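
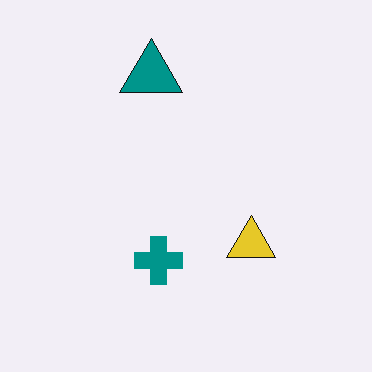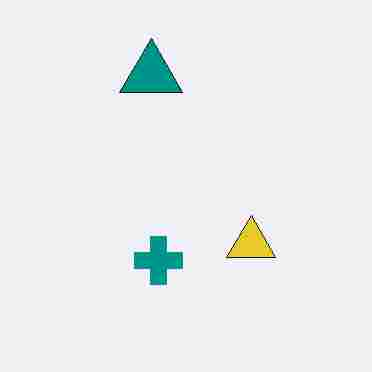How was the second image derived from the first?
The image was degraded with heavy JPEG compression.

Blocky 8×8 compression artifacts appear around shape edges and the flat background shows ringing — characteristic JPEG degradation.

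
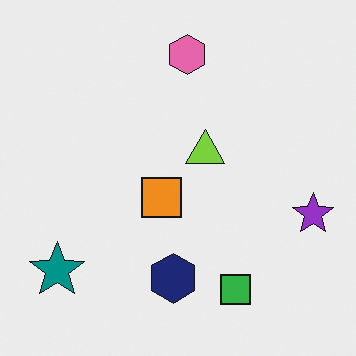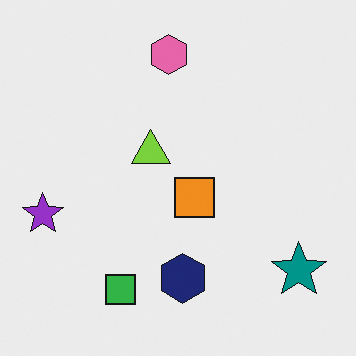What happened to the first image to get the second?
The image was flipped horizontally (left ↔ right).

The purple star is in the right of the first image and the left of the second — shapes on opposite sides of the vertical midline have swapped in a mirror flip.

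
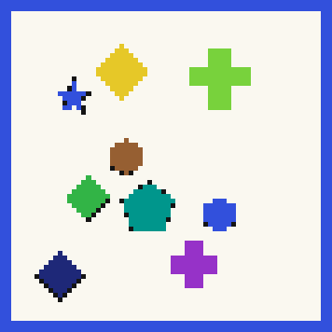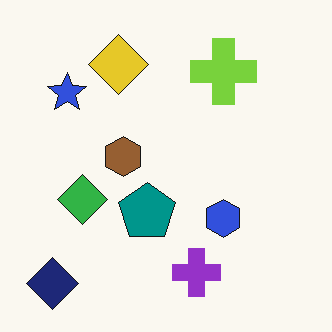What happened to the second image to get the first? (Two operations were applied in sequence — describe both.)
The image was lightly pixelated (a mild mosaic effect), then framed with a blue border.

Shapes are reduced to large square blocks; fine edges and outlines are lost — a downscale-then-upscale (mosaic) effect. A solid blue frame runs around the edge of the first image, with the content slightly shrunk inside it.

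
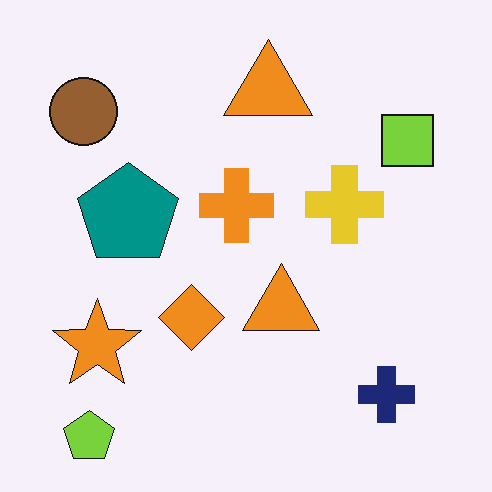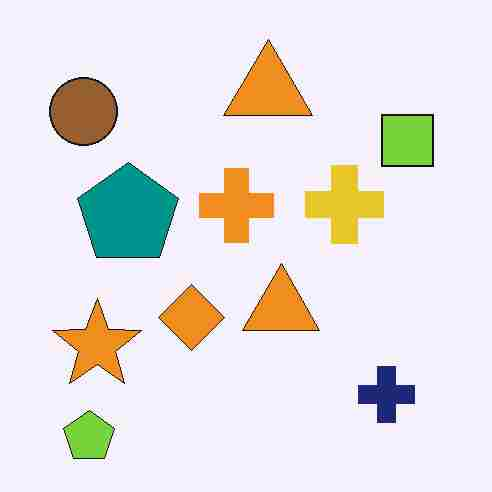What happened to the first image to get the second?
The image was heavily JPEG-compressed with obvious blocking artifacts.

Blocky 8×8 compression artifacts appear around shape edges and the flat background shows ringing — characteristic JPEG degradation.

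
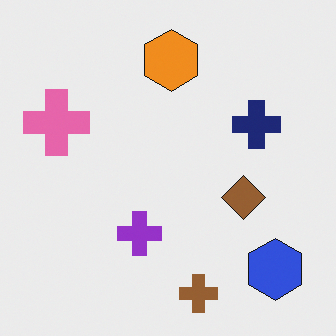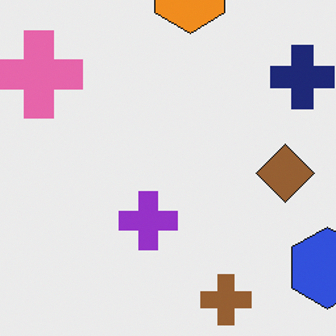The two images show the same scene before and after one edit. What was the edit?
The second image is the first cropped slightly and scaled back up.

The visible shapes are larger and the field of view is narrower; shapes near the original edges may be partly or wholly outside the frame — a crop-and-rescale.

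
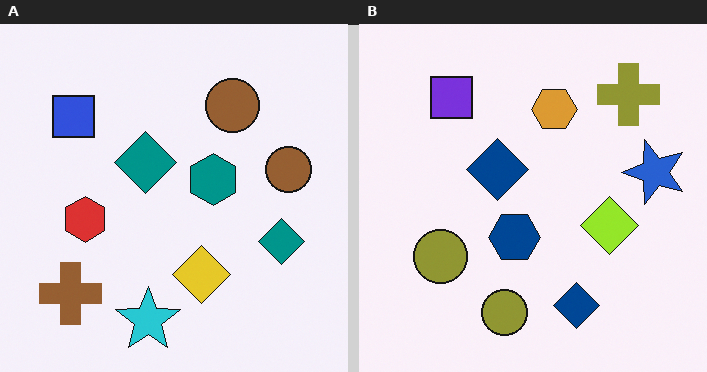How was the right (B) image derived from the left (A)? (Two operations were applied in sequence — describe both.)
The transformation is: transposed (reflected across the top-left ↔ bottom-right diagonal), then hue-shifted by a small amount.

Shapes have swapped their row and column positions — what was in the top-right is now in the bottom-left — a diagonal reflection. Every shape's color has rotated by the same amount around the hue wheel — a uniform hue shift.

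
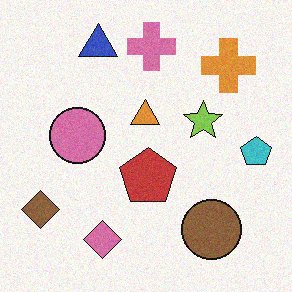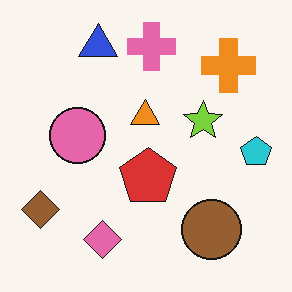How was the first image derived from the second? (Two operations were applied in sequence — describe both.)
Slightly desaturated, then degraded with a light layer of grain.

All colors are more muted and greyish — a global saturation change. Random speckle covers the whole image, including the flat background.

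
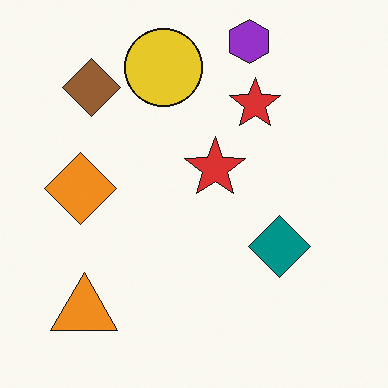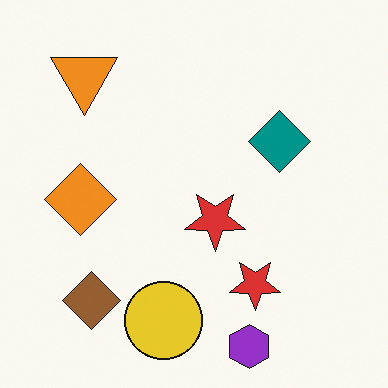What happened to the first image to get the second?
Flipped vertically (top ↔ bottom).

The purple hexagon is in the top of the first image and the bottom of the second — shapes on opposite sides of the horizontal midline have swapped in a mirror flip.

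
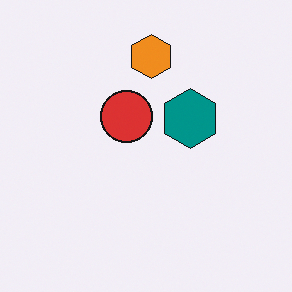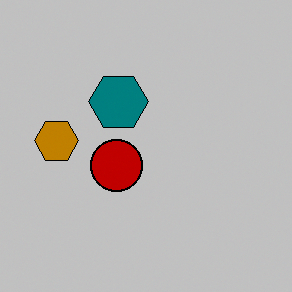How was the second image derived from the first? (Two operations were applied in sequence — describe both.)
The image was rotated 90° counter-clockwise, then heavily posterized to just a handful of flat colors.

The orange hexagon sits in the top of the first image and the left of the second — consistent with a whole-image 90° counter-clockwise rotation. Each flat color has snapped to a coarser quantized level — most visibly, the near-white background has dropped to a flat grey.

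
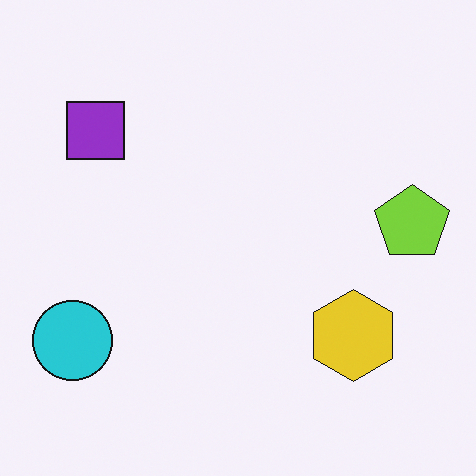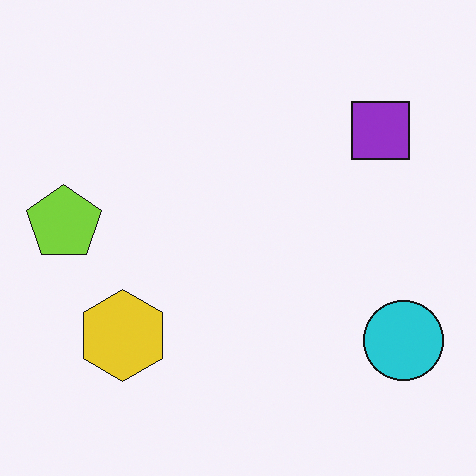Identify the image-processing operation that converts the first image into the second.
The transformation is: flipped horizontally (left ↔ right).

The lime pentagon is in the right of the first image and the left of the second — shapes on opposite sides of the vertical midline have swapped in a mirror flip.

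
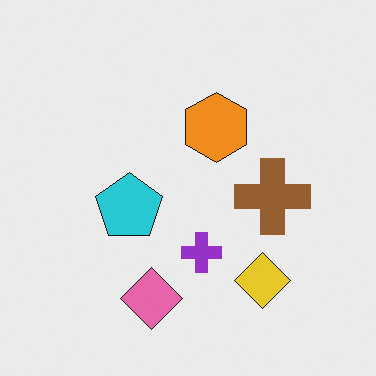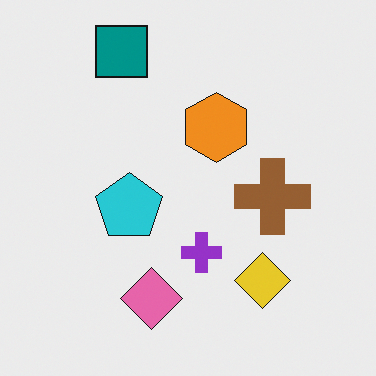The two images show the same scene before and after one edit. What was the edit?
This is the original image overlaid with an additional teal square.

A teal square appears in the second image that is absent from the first.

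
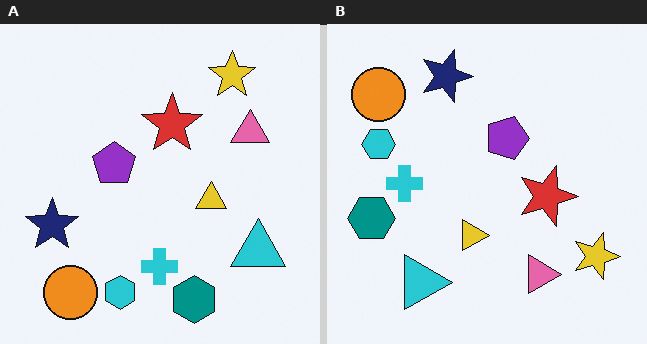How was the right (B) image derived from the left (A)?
Rotated 90° clockwise.

The orange circle sits in the bottom-left of the left (A) image and the top-left of the right (B) — consistent with a whole-image 90° clockwise rotation.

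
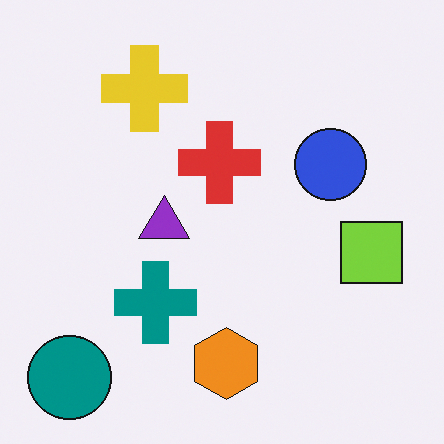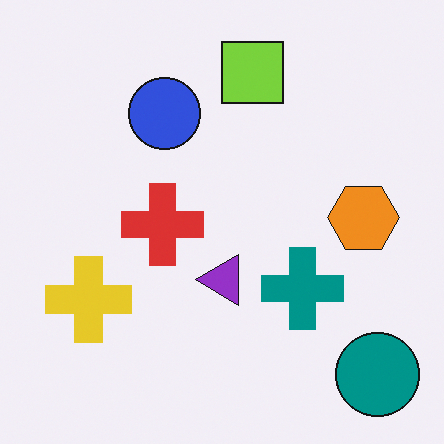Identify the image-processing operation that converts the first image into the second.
The transformation is: rotated 90° counter-clockwise.

The teal circle sits in the bottom-left of the first image and the bottom-right of the second — consistent with a whole-image 90° counter-clockwise rotation.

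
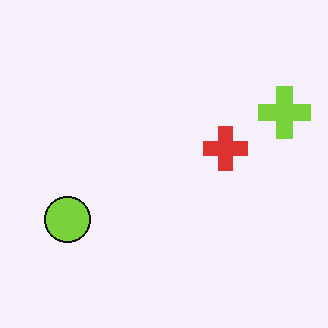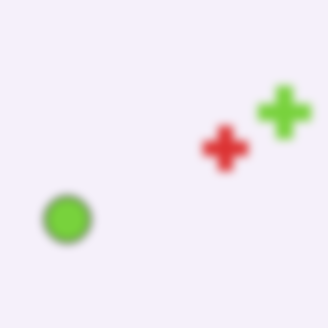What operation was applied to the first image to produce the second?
Moderately blurred.

Shape edges and outlines are uniformly softened across the whole image.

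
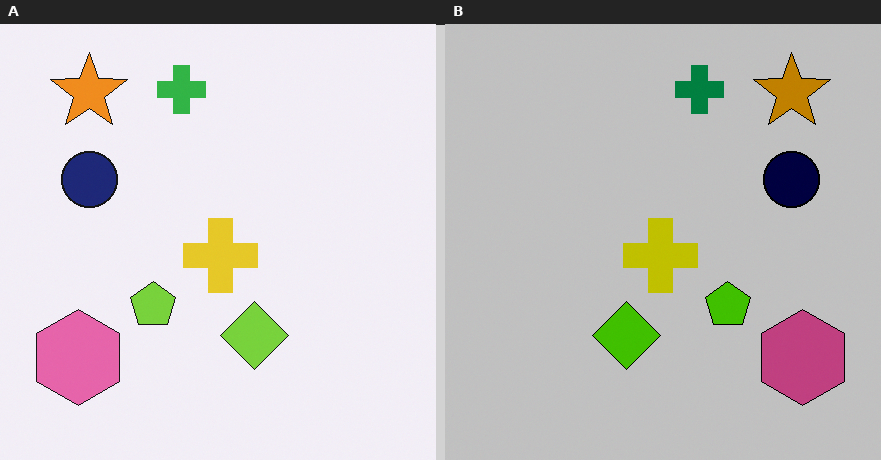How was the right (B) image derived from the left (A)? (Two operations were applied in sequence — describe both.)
This is the original image aggressively posterized, then flipped horizontally (left ↔ right).

Each flat color has snapped to a coarser quantized level — most visibly, the near-white background has dropped to a flat grey. The pink hexagon is in the bottom-left of the left (A) image and the bottom-right of the right (B) — shapes on opposite sides of the vertical midline have swapped in a mirror flip.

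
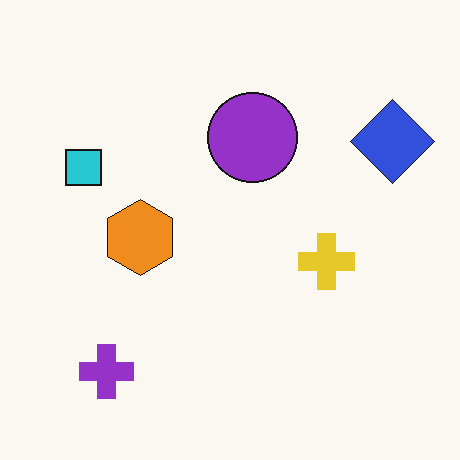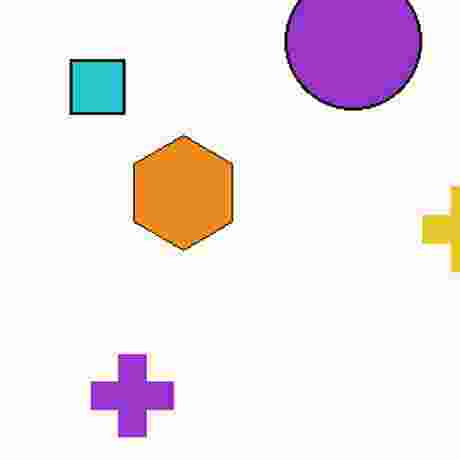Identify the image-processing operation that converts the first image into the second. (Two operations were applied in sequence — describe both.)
This is the original image cropped to a modestly smaller region and rescaled, then degraded with heavy JPEG compression.

The visible shapes are larger and the field of view is narrower; shapes near the original edges may be partly or wholly outside the frame — a crop-and-rescale. Blocky 8×8 compression artifacts appear around shape edges and the flat background shows ringing — characteristic JPEG degradation.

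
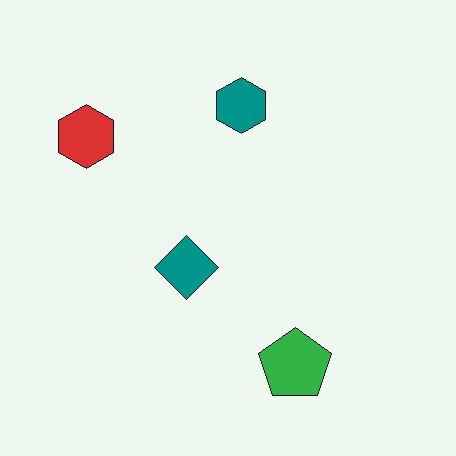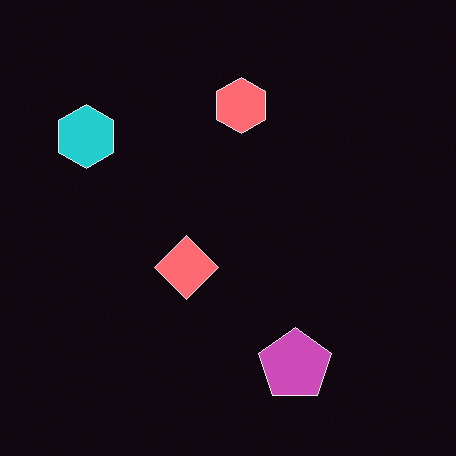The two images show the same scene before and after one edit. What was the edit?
The transformation is: color-inverted (negative).

The light background has become dark and every shape's color is its complement — a photographic negative.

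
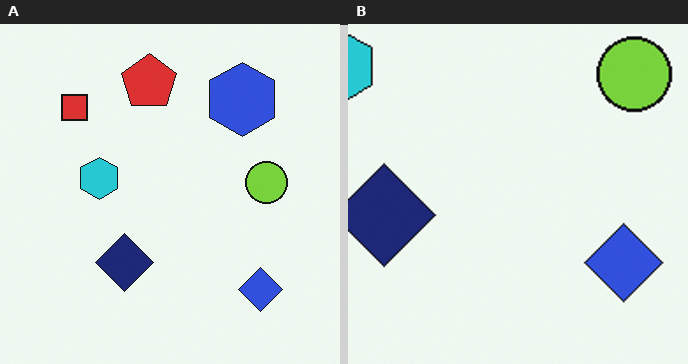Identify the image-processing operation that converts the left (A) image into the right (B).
The image was cropped to a noticeably smaller region and rescaled.

The visible shapes are larger and the field of view is narrower; shapes near the original edges may be partly or wholly outside the frame — a crop-and-rescale.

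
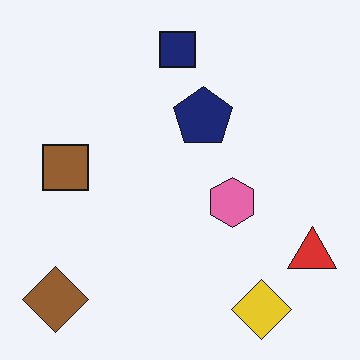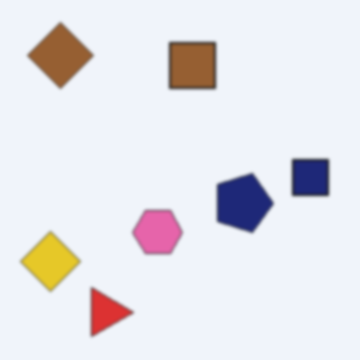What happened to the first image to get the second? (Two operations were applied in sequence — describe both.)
The transformation is: slightly softened, then rotated 90° clockwise.

Shape edges and outlines are uniformly softened across the whole image. The brown diamond sits in the bottom-left of the first image and the top-left of the second — consistent with a whole-image 90° clockwise rotation.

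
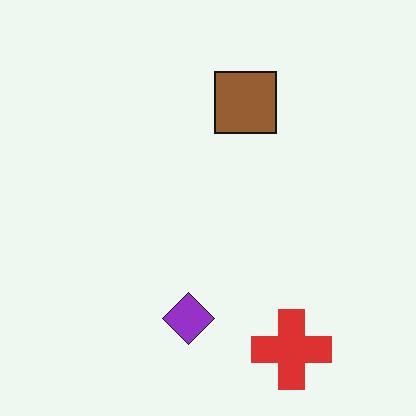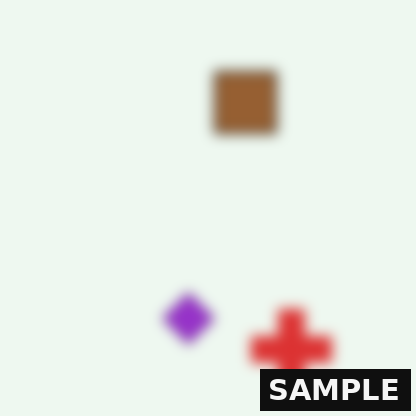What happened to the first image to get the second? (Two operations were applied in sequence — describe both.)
It was heavily blurred, then watermarked with the text "SAMPLE" in the lower-right corner.

Shape edges and outlines are uniformly softened across the whole image. A dark label reading "SAMPLE" appears in the lower-right corner.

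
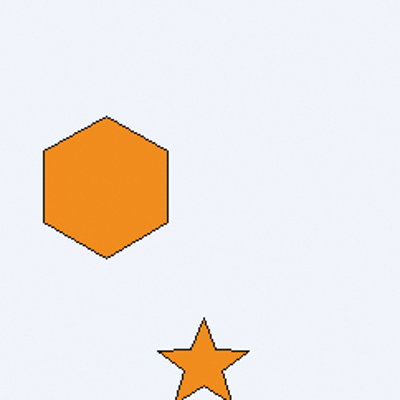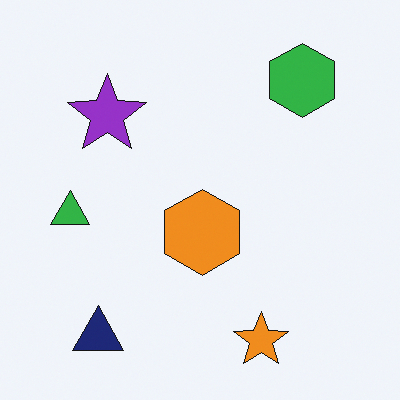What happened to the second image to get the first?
Cropped tightly and scaled back up.

The visible shapes are larger and the field of view is narrower; shapes near the original edges may be partly or wholly outside the frame — a crop-and-rescale.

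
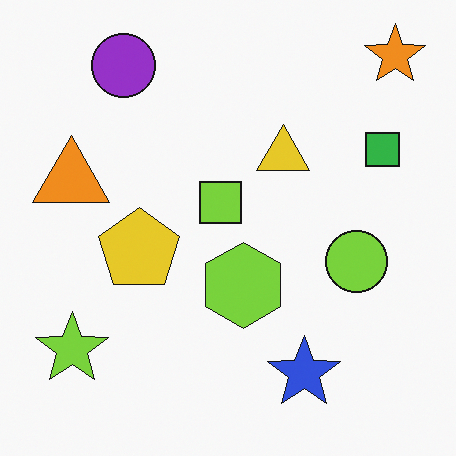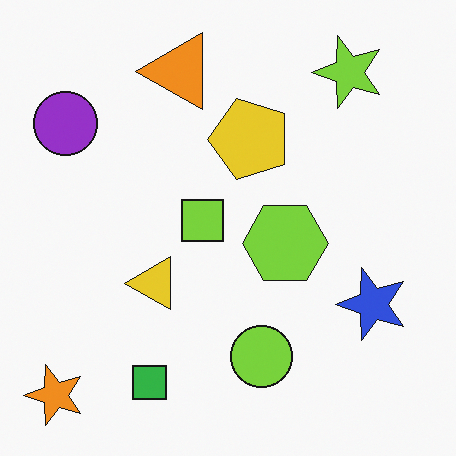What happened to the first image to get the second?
This is the original image transposed (reflected across the top-left ↔ bottom-right diagonal).

Shapes have swapped their row and column positions — what was in the top-right is now in the bottom-left — a diagonal reflection.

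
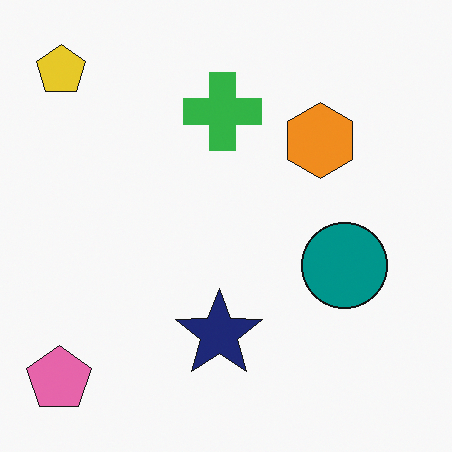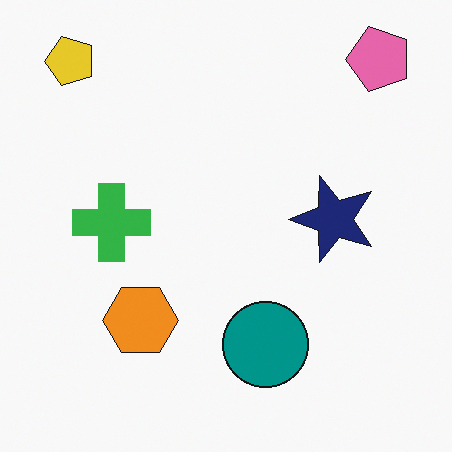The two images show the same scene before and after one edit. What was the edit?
The transformation is: transposed (reflected across the top-left ↔ bottom-right diagonal).

Shapes have swapped their row and column positions — what was in the top-right is now in the bottom-left — a diagonal reflection.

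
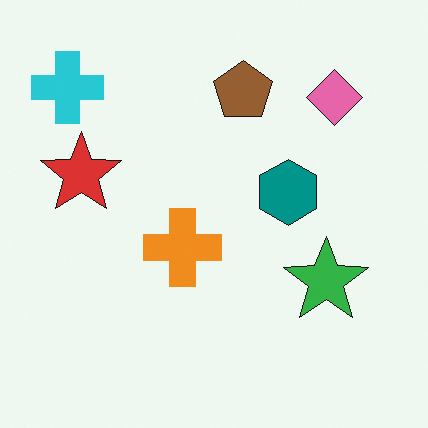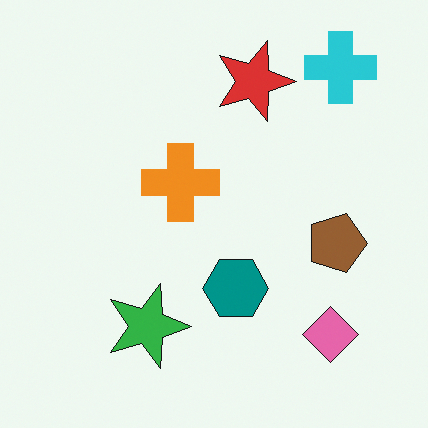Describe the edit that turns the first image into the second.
It was rotated 90° clockwise.

The cyan cross sits in the top-left of the first image and the top-right of the second — consistent with a whole-image 90° clockwise rotation.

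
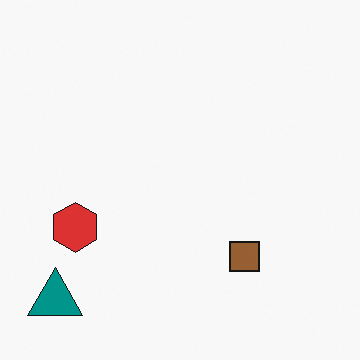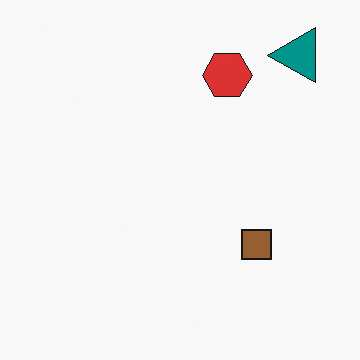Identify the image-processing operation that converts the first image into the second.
It was transposed (reflected across the top-left ↔ bottom-right diagonal).

Shapes have swapped their row and column positions — what was in the top-right is now in the bottom-left — a diagonal reflection.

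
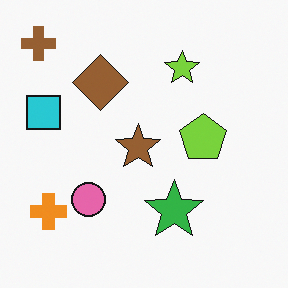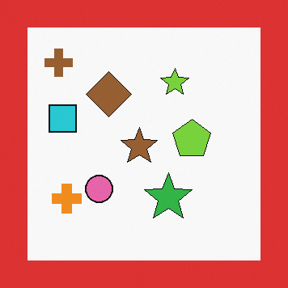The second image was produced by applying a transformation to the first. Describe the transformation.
Framed with a red border.

A solid red frame runs around the edge of the second image, with the content slightly shrunk inside it.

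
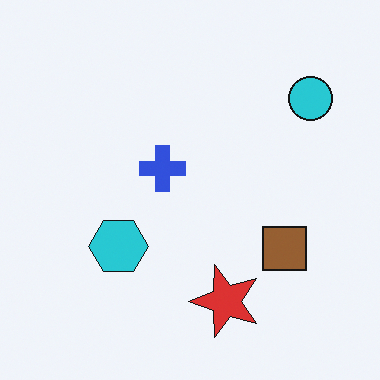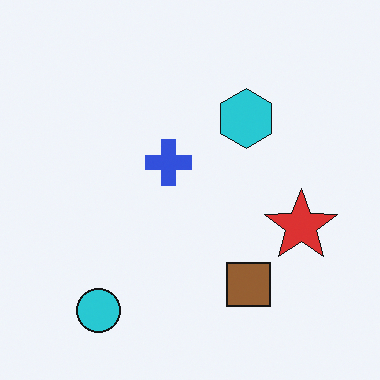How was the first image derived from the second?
It was transposed (reflected across the top-left ↔ bottom-right diagonal).

Shapes have swapped their row and column positions — what was in the top-right is now in the bottom-left — a diagonal reflection.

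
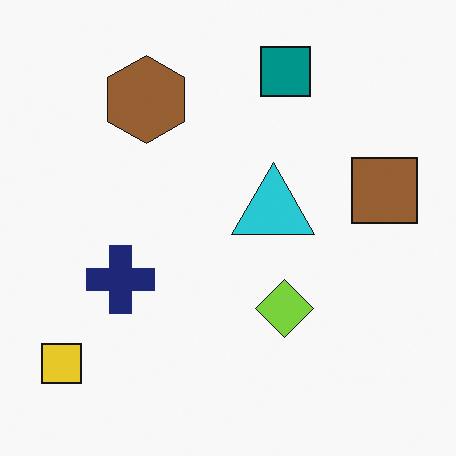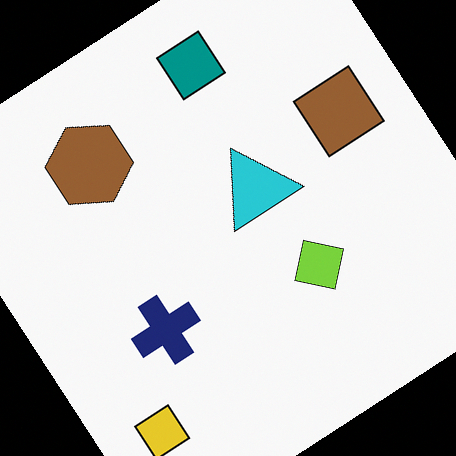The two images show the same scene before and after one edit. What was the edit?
The image was rotated counter-clockwise by a large amount — several tens of degrees.

Every shape is tilted by the same angle and the image corners show triangular fill wedges — a whole-image rotation by a non-right angle.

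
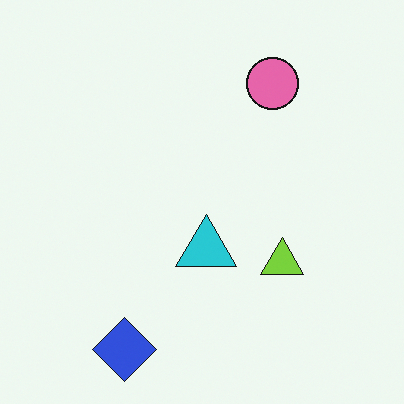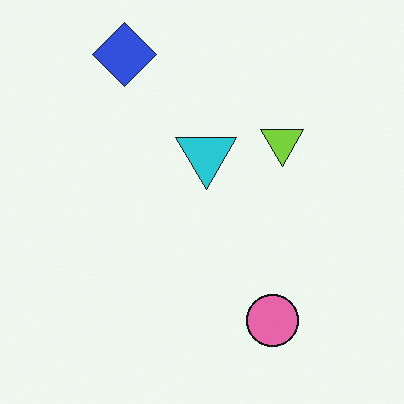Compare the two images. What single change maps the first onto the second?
The second image is the first flipped vertically (top ↔ bottom).

The blue diamond is in the bottom-left of the first image and the top-left of the second — shapes on opposite sides of the horizontal midline have swapped in a mirror flip.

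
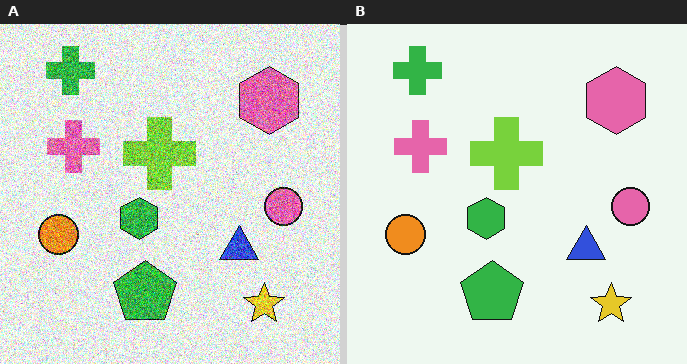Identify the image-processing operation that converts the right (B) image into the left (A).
The image was degraded with strong gaussian noise.

Random speckle covers the whole image, including the flat background.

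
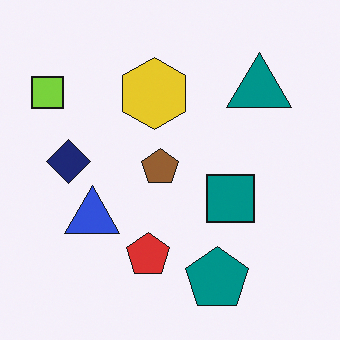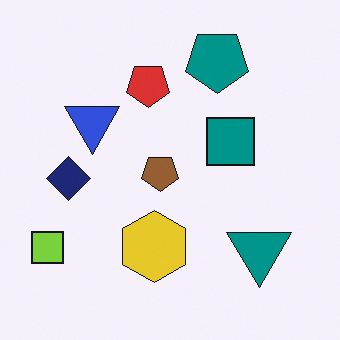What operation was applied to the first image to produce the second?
This is the original image flipped vertically (top ↔ bottom).

The teal pentagon is in the bottom of the first image and the top of the second — shapes on opposite sides of the horizontal midline have swapped in a mirror flip.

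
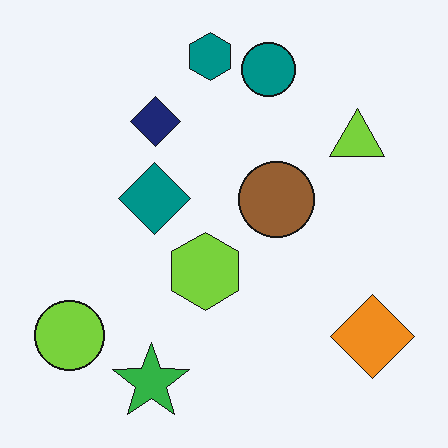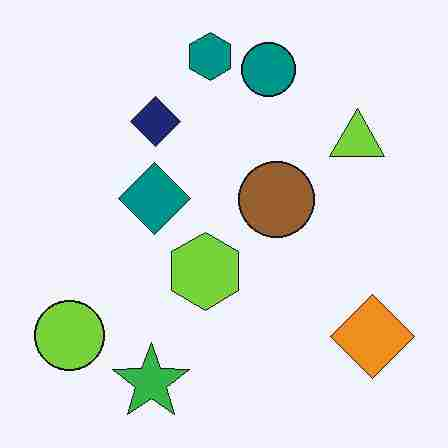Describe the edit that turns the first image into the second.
It was degraded with heavy JPEG compression.

Blocky 8×8 compression artifacts appear around shape edges and the flat background shows ringing — characteristic JPEG degradation.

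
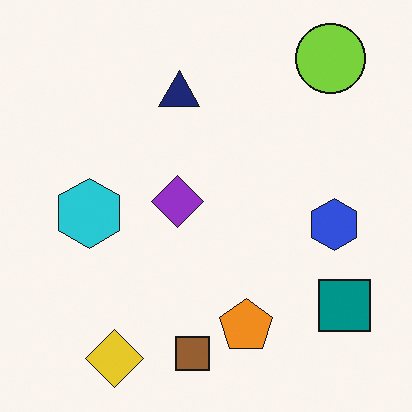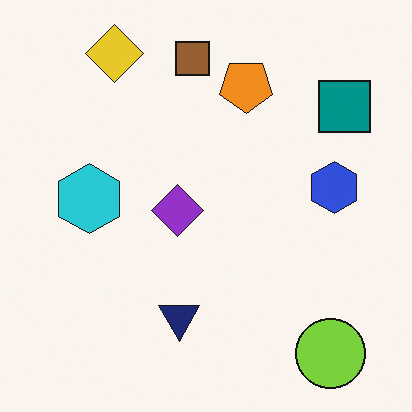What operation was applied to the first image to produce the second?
The second image is the first flipped vertically (top ↔ bottom).

The yellow diamond is in the bottom-left of the first image and the top-left of the second — shapes on opposite sides of the horizontal midline have swapped in a mirror flip.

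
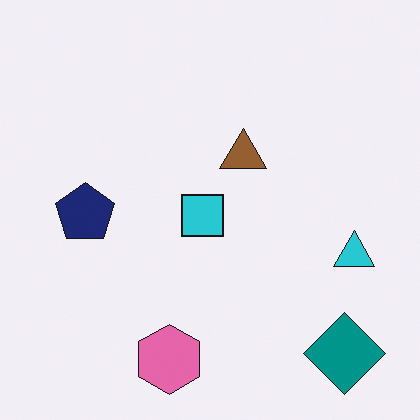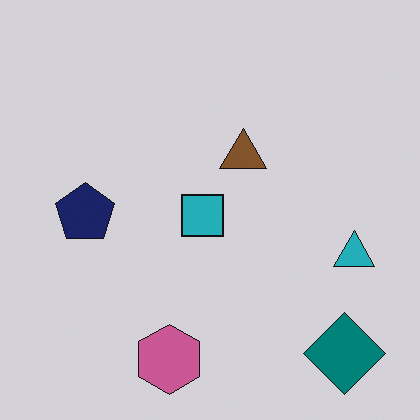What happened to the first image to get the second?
The transformation is: darkened a little.

Every pixel — background and shapes alike — is uniformly darkened.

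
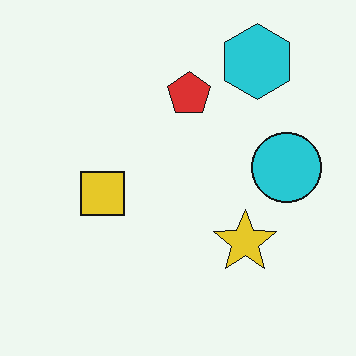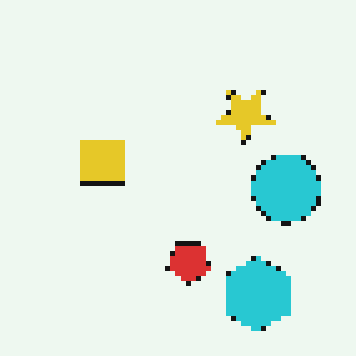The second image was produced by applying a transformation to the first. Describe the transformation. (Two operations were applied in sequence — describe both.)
The image was flipped vertically (top ↔ bottom), then mildly pixelated.

The cyan hexagon is in the top-right of the first image and the bottom-right of the second — shapes on opposite sides of the horizontal midline have swapped in a mirror flip. Shapes are reduced to large square blocks; fine edges and outlines are lost — a downscale-then-upscale (mosaic) effect.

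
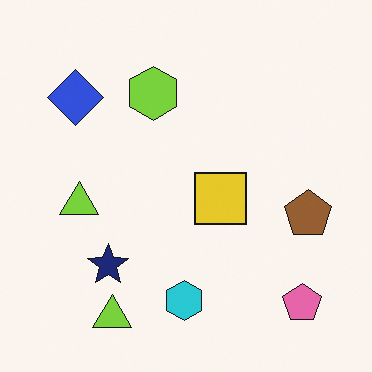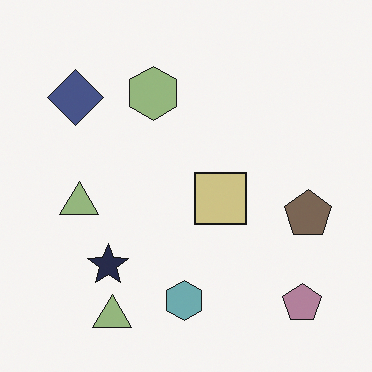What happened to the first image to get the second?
The image was heavily desaturated.

All colors are more muted and greyish — a global saturation change.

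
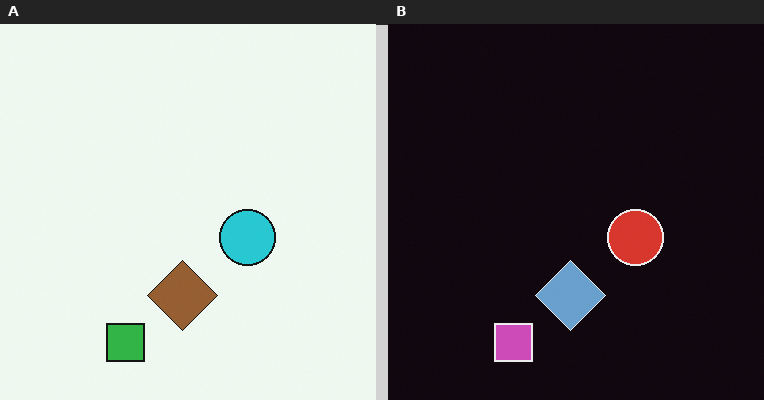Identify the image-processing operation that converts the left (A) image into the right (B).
This is the original image color-inverted (negative).

The light background has become dark and every shape's color is its complement — a photographic negative.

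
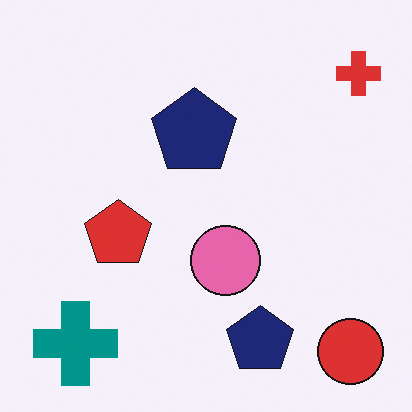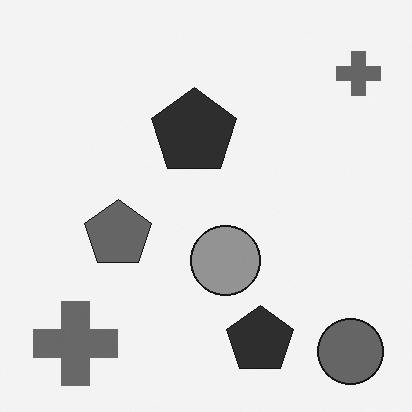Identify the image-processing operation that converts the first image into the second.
The transformation is: converted to grayscale.

All color is removed — every shape is now a shade of grey.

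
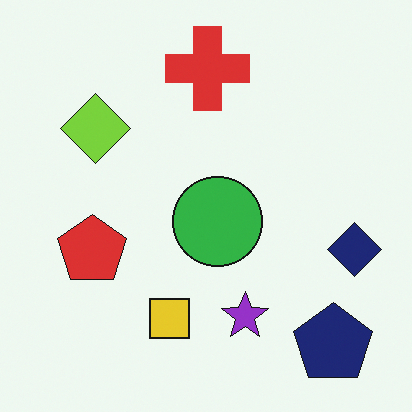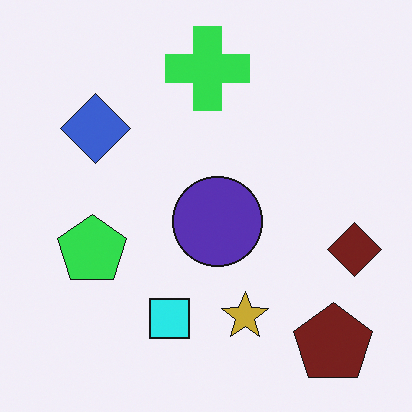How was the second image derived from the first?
This is the original image hue-shifted noticeably.

Every shape's color has rotated by the same amount around the hue wheel — a uniform hue shift.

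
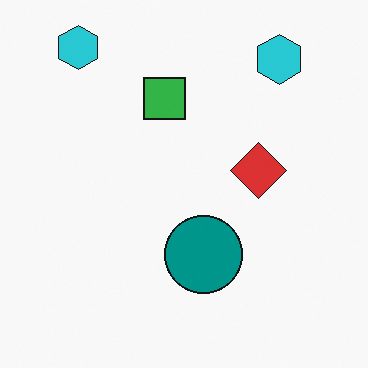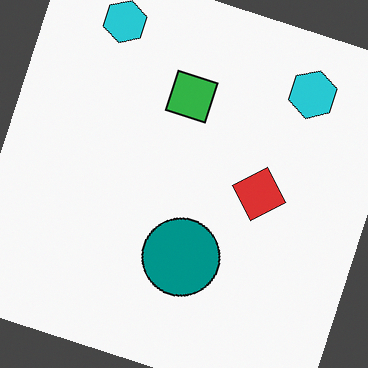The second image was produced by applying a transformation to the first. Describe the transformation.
The image was rotated clockwise by a moderate amount.

Every shape is tilted by the same angle and the image corners show triangular fill wedges — a whole-image rotation by a non-right angle.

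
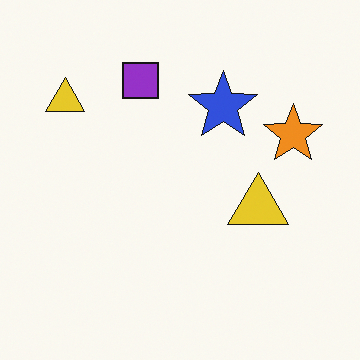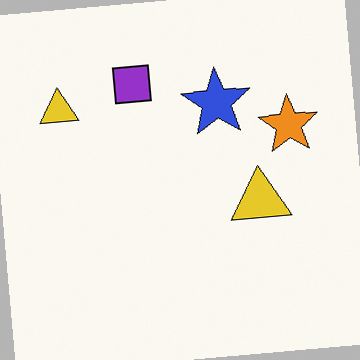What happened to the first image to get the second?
The transformation is: rotated counter-clockwise by a small amount.

Every shape is tilted by the same angle and the image corners show triangular fill wedges — a whole-image rotation by a non-right angle.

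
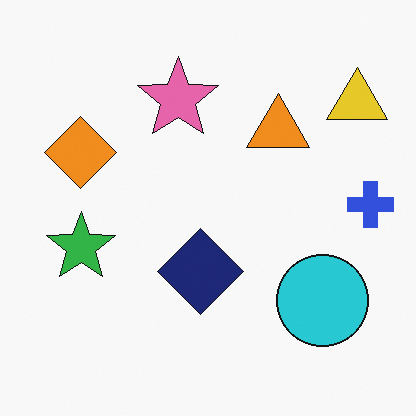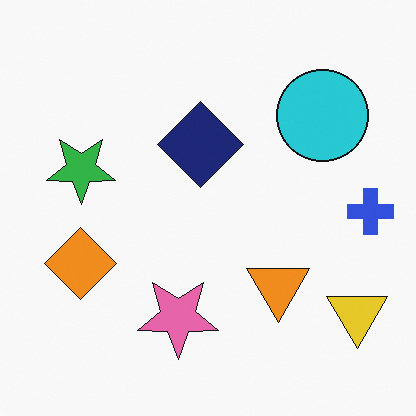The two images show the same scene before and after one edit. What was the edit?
The second image is the first flipped vertically (top ↔ bottom).

The pink star is in the top of the first image and the bottom of the second — shapes on opposite sides of the horizontal midline have swapped in a mirror flip.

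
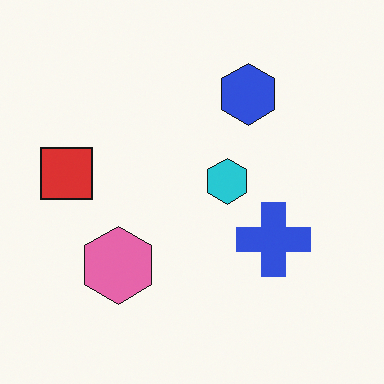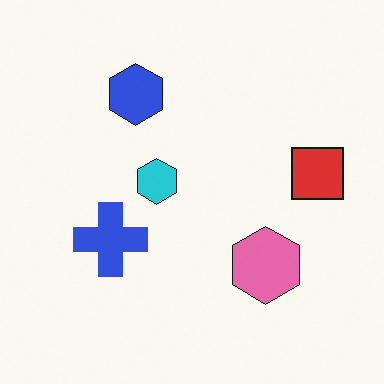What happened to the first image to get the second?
The image was flipped horizontally (left ↔ right).

The red square is in the left of the first image and the right of the second — shapes on opposite sides of the vertical midline have swapped in a mirror flip.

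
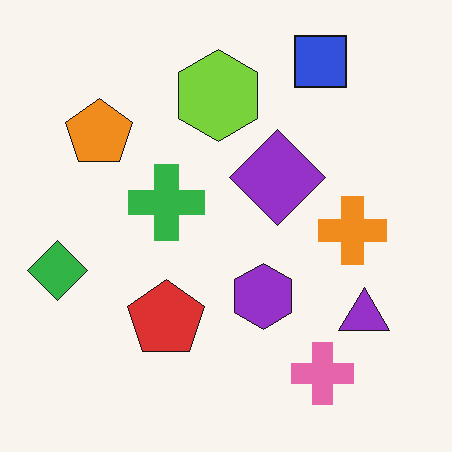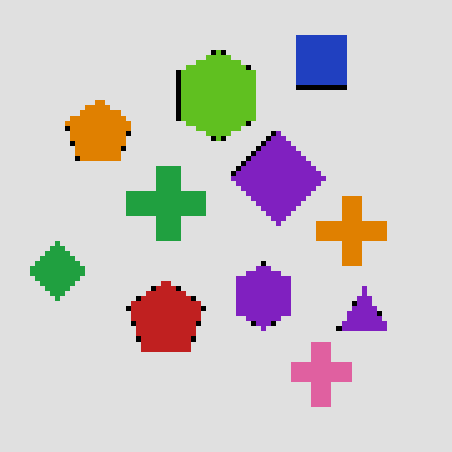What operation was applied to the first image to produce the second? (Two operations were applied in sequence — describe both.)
The transformation is: moderately posterized, then mildly pixelated.

Each flat color has snapped to a coarser quantized level — most visibly, the near-white background has dropped to a flat grey. Shapes are reduced to large square blocks; fine edges and outlines are lost — a downscale-then-upscale (mosaic) effect.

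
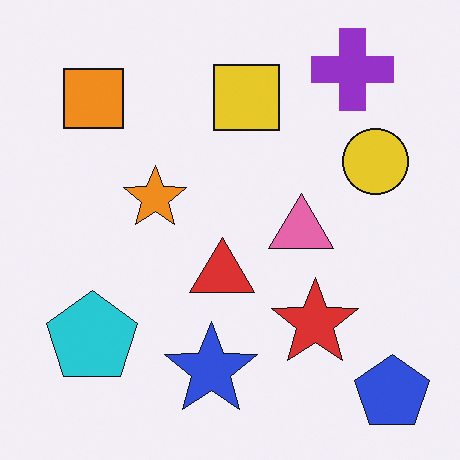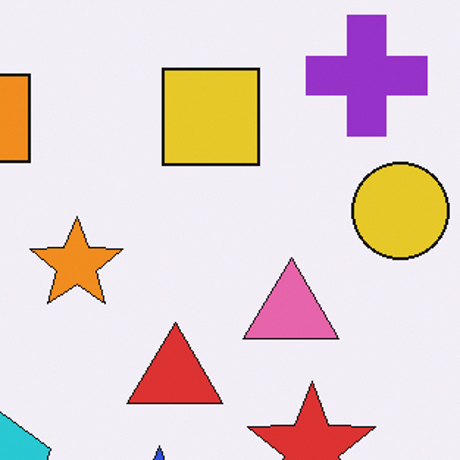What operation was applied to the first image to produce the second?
The second image is the first cropped to a modestly smaller region and rescaled.

The visible shapes are larger and the field of view is narrower; shapes near the original edges may be partly or wholly outside the frame — a crop-and-rescale.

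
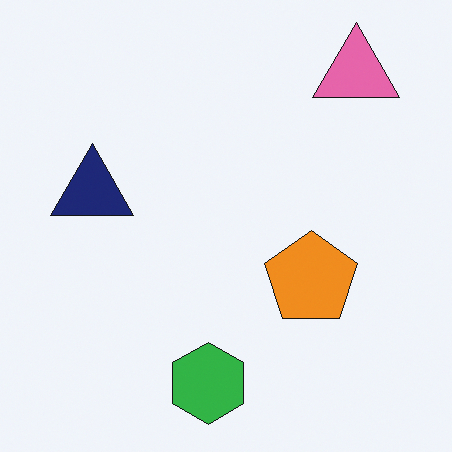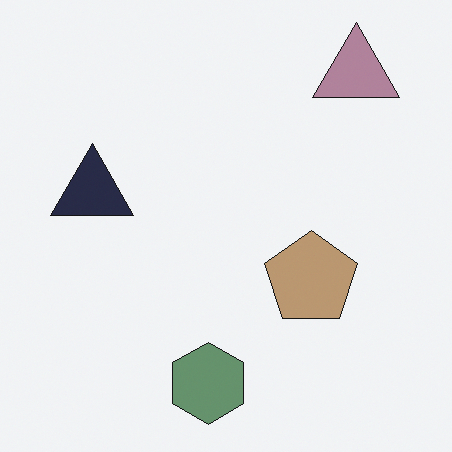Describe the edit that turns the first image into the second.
It was heavily desaturated.

All colors are more muted and greyish — a global saturation change.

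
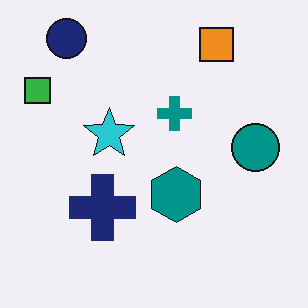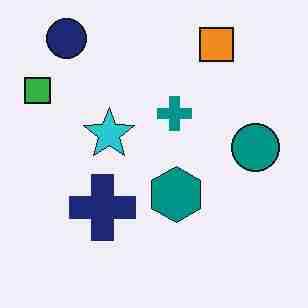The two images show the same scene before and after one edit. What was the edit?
The image was heavily JPEG-compressed with obvious blocking artifacts.

Blocky 8×8 compression artifacts appear around shape edges and the flat background shows ringing — characteristic JPEG degradation.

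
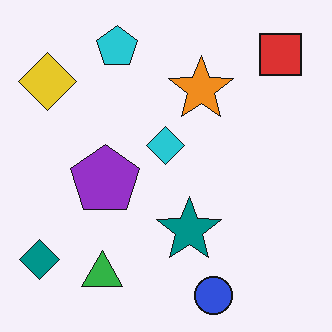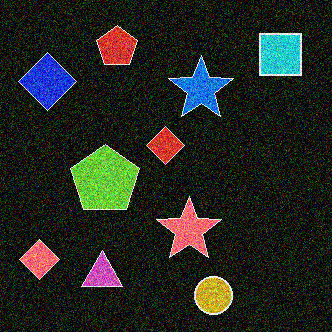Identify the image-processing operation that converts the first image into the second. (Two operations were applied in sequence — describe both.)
This is the original image color-inverted (negative), then degraded with strong gaussian noise.

The light background has become dark and every shape's color is its complement — a photographic negative. Random speckle covers the whole image, including the flat background.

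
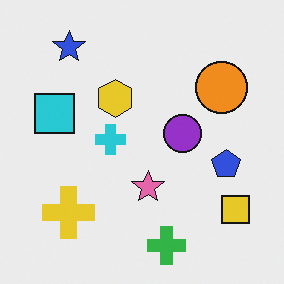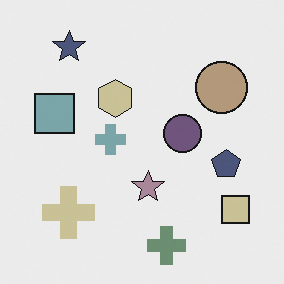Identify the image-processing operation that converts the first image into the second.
This is the original image heavily desaturated.

All colors are more muted and greyish — a global saturation change.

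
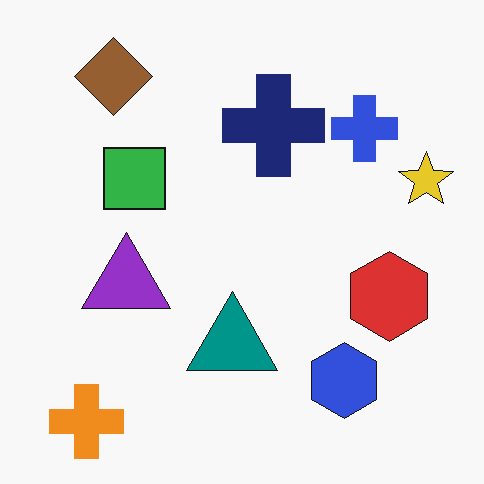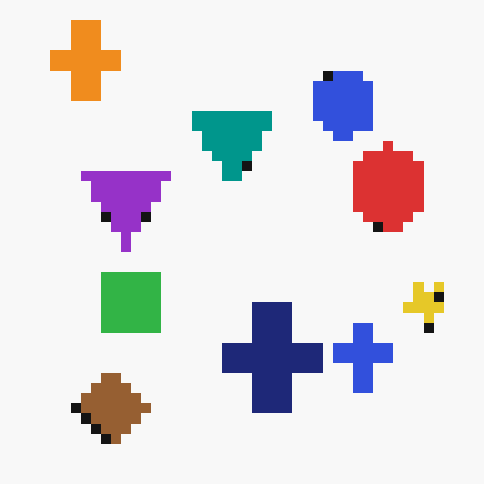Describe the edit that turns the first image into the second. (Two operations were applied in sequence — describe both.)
Flipped vertically (top ↔ bottom), then heavily pixelated into large blocks.

The orange cross is in the bottom-left of the first image and the top-left of the second — shapes on opposite sides of the horizontal midline have swapped in a mirror flip. Shapes are reduced to large square blocks; fine edges and outlines are lost — a downscale-then-upscale (mosaic) effect.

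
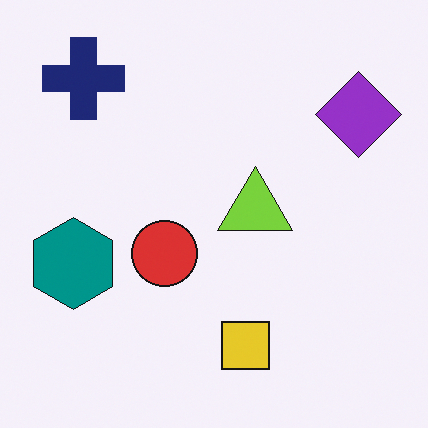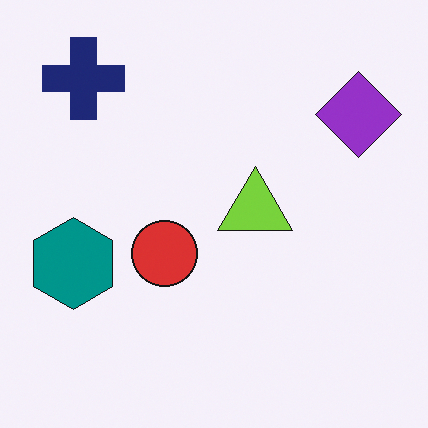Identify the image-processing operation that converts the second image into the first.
Overlaid with an additional yellow square.

A yellow square appears in the first image that is absent from the second.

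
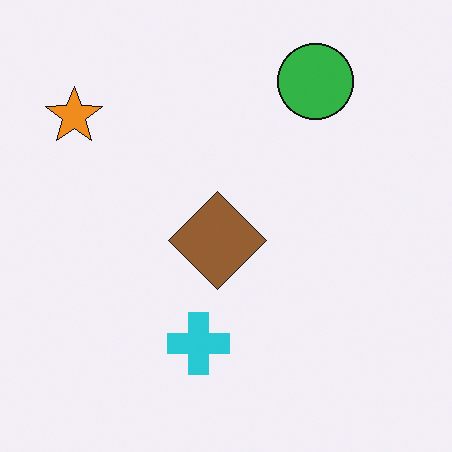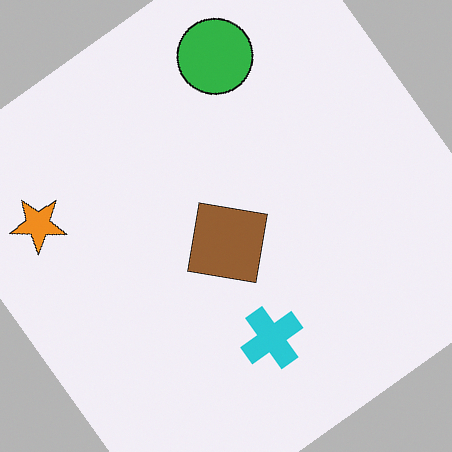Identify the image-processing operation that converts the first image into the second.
The second image is the first rotated counter-clockwise by a large amount — several tens of degrees.

Every shape is tilted by the same angle and the image corners show triangular fill wedges — a whole-image rotation by a non-right angle.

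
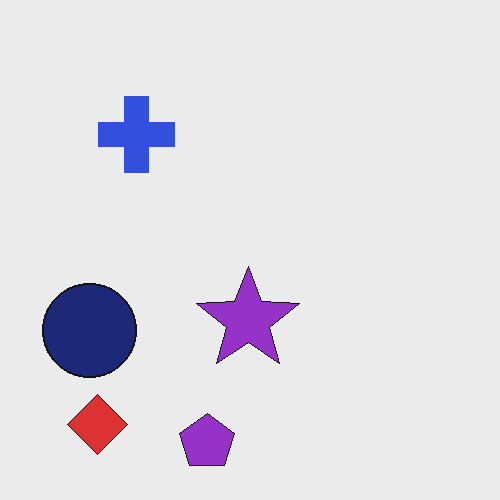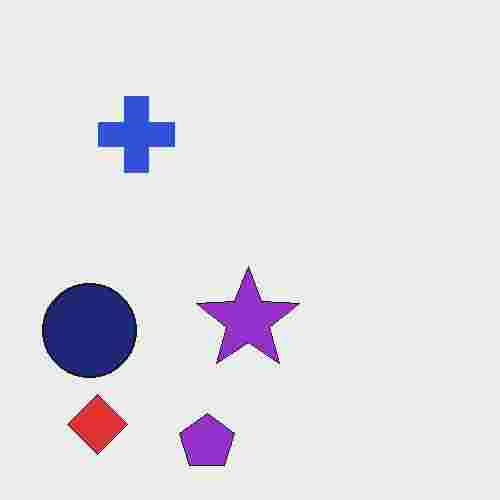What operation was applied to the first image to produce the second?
It was degraded with heavy JPEG compression.

Blocky 8×8 compression artifacts appear around shape edges and the flat background shows ringing — characteristic JPEG degradation.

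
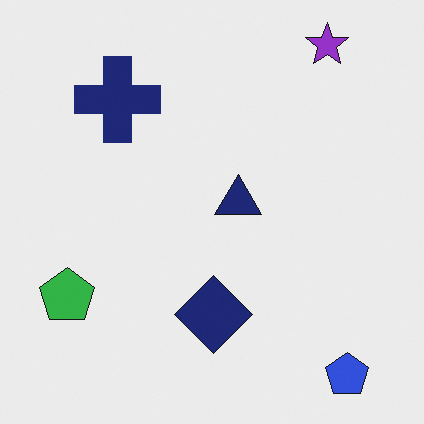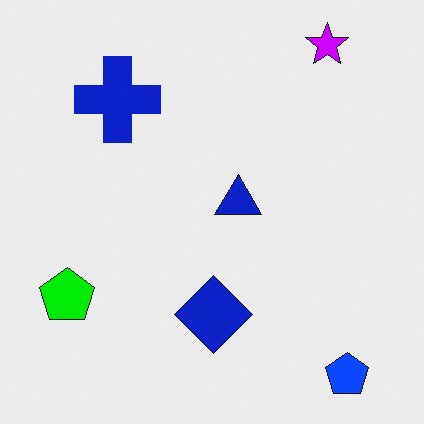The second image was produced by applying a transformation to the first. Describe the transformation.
This is the original image made much more vivid (saturation change).

All colors are more vivid — a global saturation change.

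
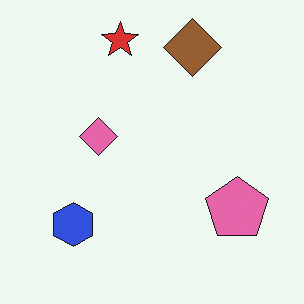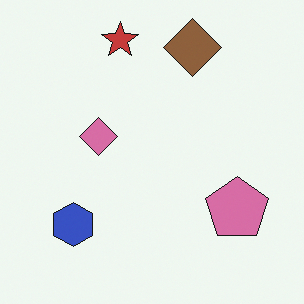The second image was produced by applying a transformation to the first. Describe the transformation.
It was slightly desaturated.

All colors are more muted and greyish — a global saturation change.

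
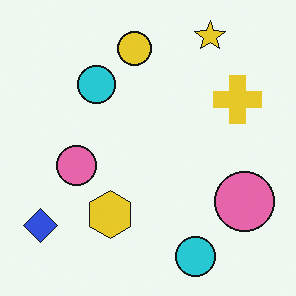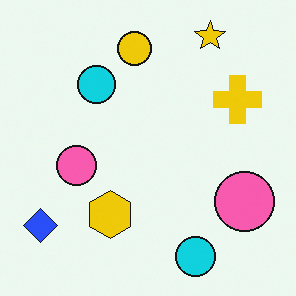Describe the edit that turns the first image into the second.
The second image is the first slightly oversaturated.

All colors are more vivid — a global saturation change.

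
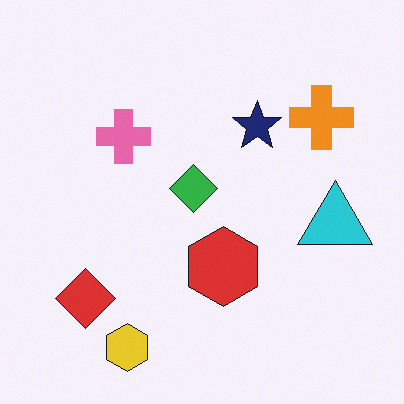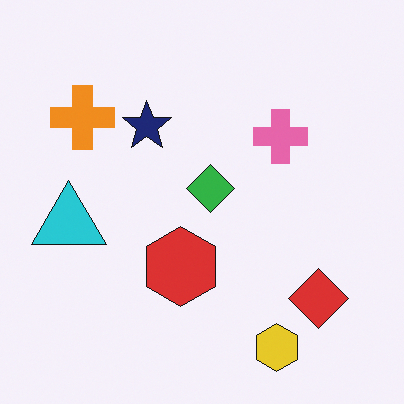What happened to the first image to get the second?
This is the original image flipped horizontally (left ↔ right).

The cyan triangle is in the right of the first image and the left of the second — shapes on opposite sides of the vertical midline have swapped in a mirror flip.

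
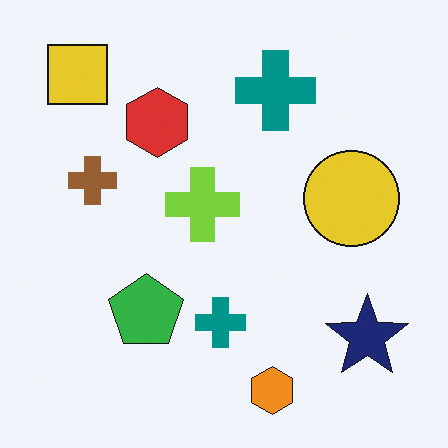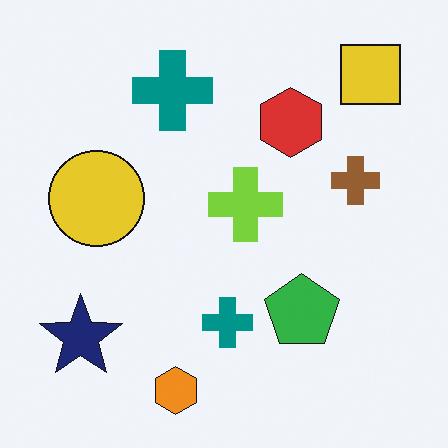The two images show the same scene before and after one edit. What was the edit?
The image was flipped horizontally (left ↔ right).

The yellow square is in the top-left of the first image and the top-right of the second — shapes on opposite sides of the vertical midline have swapped in a mirror flip.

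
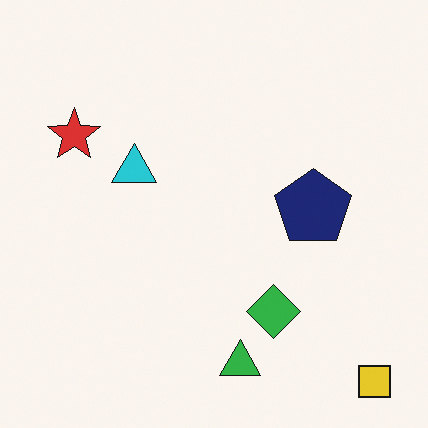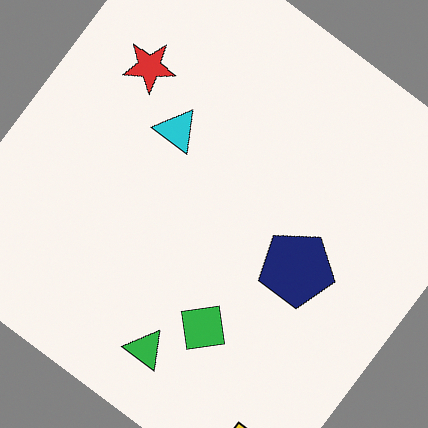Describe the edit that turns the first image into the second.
The image was rotated clockwise by a large amount — several tens of degrees.

Every shape is tilted by the same angle and the image corners show triangular fill wedges — a whole-image rotation by a non-right angle.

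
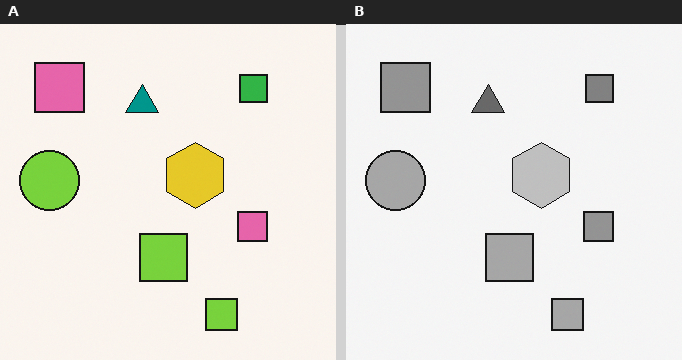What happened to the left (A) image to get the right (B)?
The transformation is: converted to grayscale.

All color is removed — every shape is now a shade of grey.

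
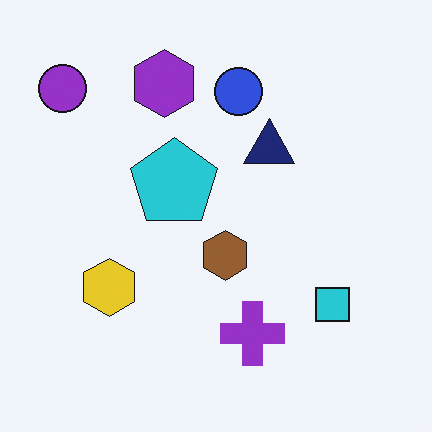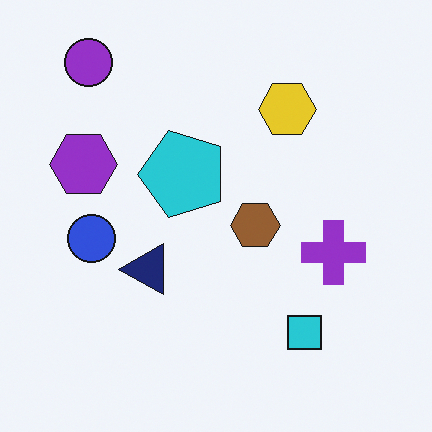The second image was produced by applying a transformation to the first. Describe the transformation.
The transformation is: transposed (reflected across the top-left ↔ bottom-right diagonal).

Shapes have swapped their row and column positions — what was in the top-right is now in the bottom-left — a diagonal reflection.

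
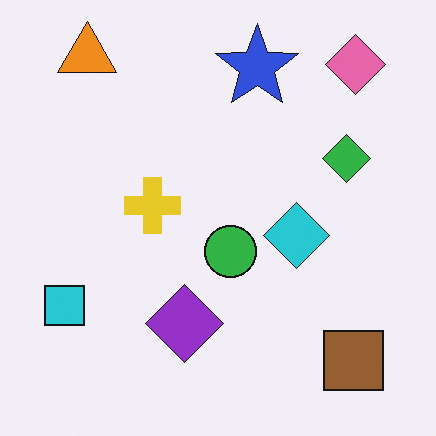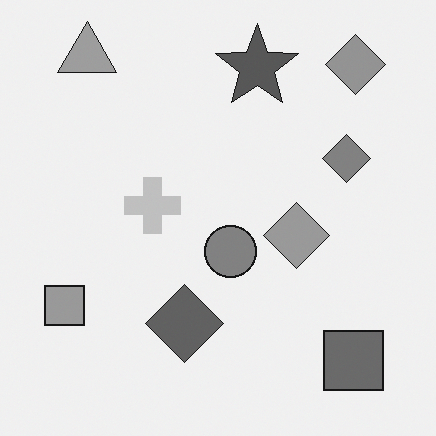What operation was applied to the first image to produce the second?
It was converted to grayscale.

All color is removed — every shape is now a shade of grey.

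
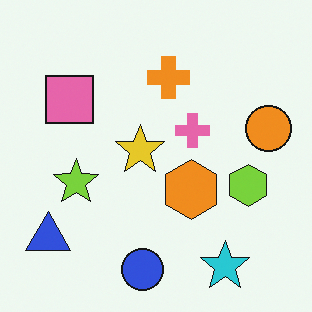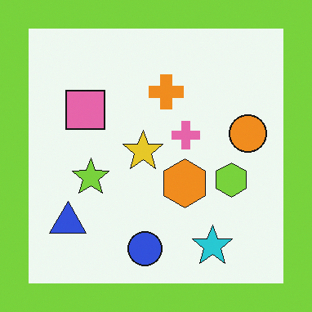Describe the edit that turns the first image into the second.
The second image is the first framed with a lime border.

A solid lime frame runs around the edge of the second image, with the content slightly shrunk inside it.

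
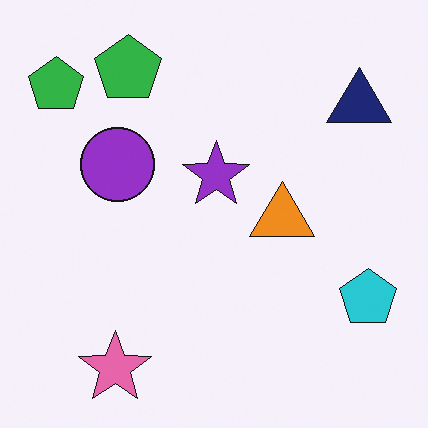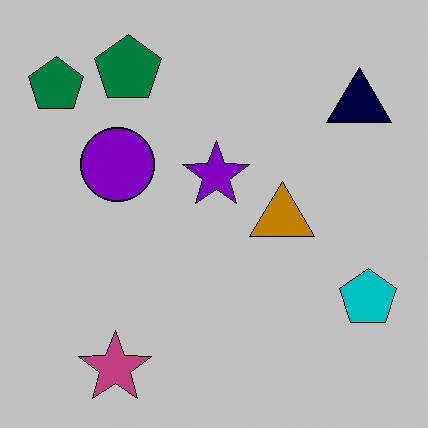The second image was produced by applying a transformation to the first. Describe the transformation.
The second image is the first heavily posterized to just a handful of flat colors.

Each flat color has snapped to a coarser quantized level — most visibly, the near-white background has dropped to a flat grey.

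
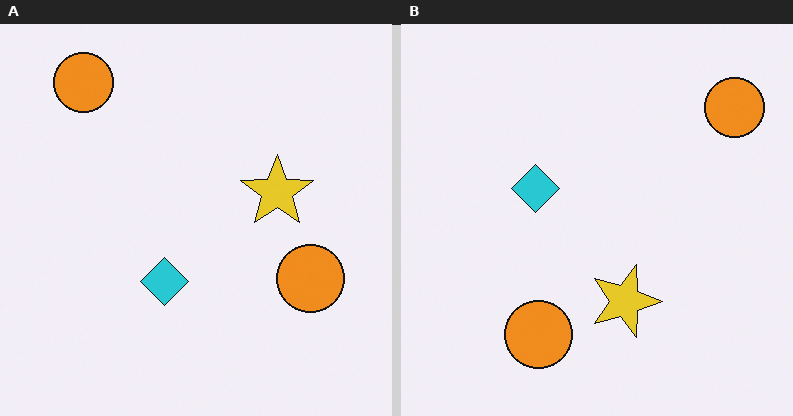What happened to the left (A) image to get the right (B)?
The right (B) image is the left (A) rotated 90° clockwise.

The yellow star sits in the right of the left (A) image and the bottom of the right (B) — consistent with a whole-image 90° clockwise rotation.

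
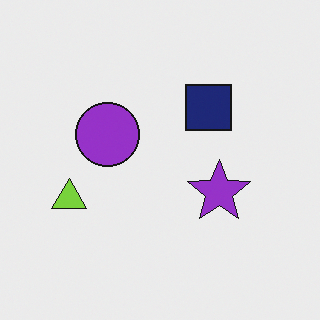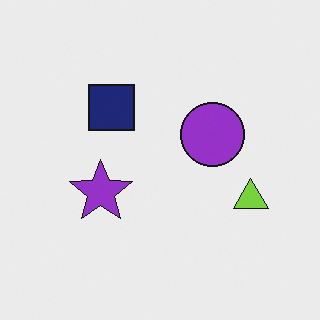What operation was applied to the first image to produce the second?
The second image is the first flipped horizontally (left ↔ right).

The lime triangle is in the left of the first image and the right of the second — shapes on opposite sides of the vertical midline have swapped in a mirror flip.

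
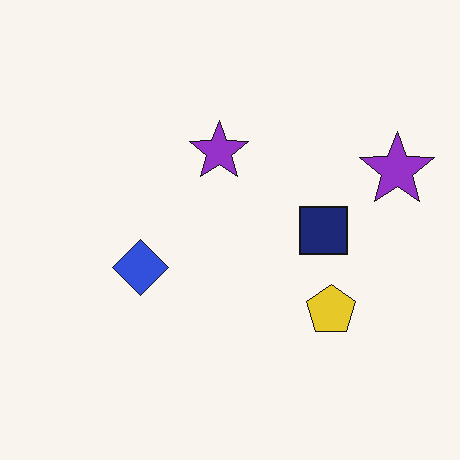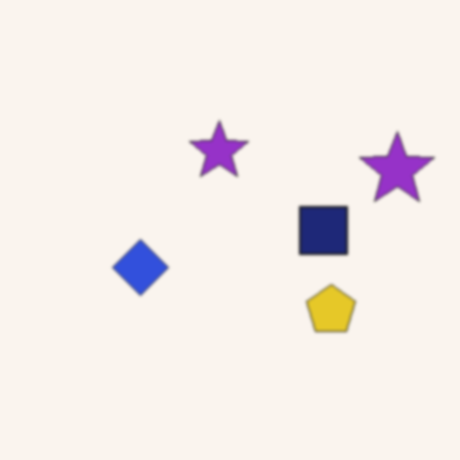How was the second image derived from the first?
This is the original image given a subtle gaussian blur.

Shape edges and outlines are uniformly softened across the whole image.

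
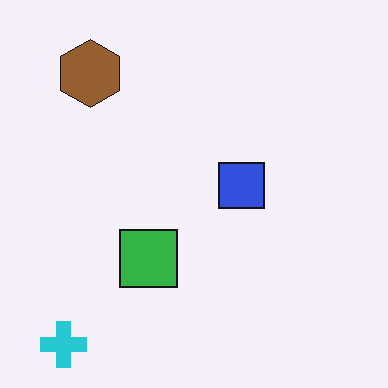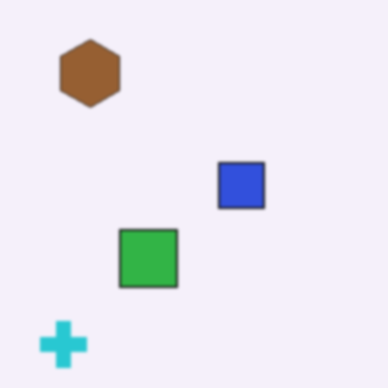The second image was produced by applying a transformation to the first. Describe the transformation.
The image was lightly blurred.

Shape edges and outlines are uniformly softened across the whole image.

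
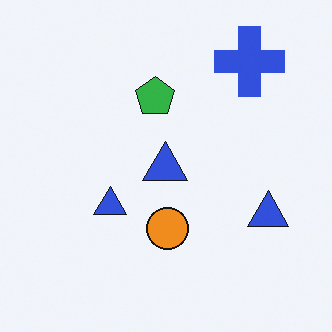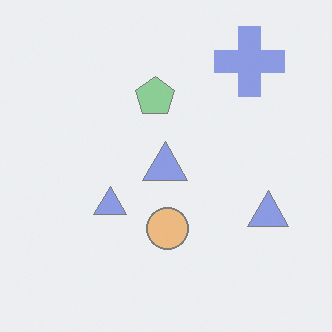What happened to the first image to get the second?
This is the original image washed out (contrast reduced).

Tones are pushed toward mid-grey across the whole image — a global contrast change.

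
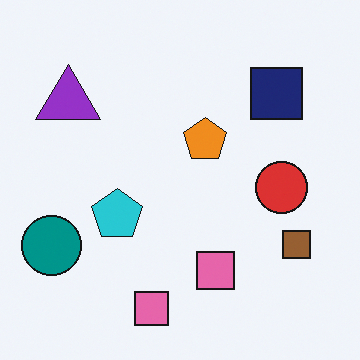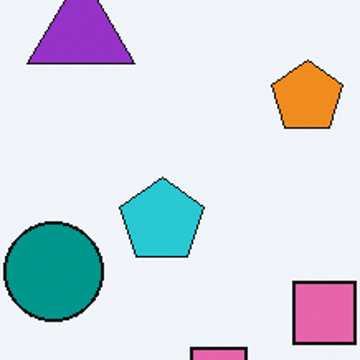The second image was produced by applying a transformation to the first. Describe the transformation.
Cropped to a noticeably smaller region and rescaled.

The visible shapes are larger and the field of view is narrower; shapes near the original edges may be partly or wholly outside the frame — a crop-and-rescale.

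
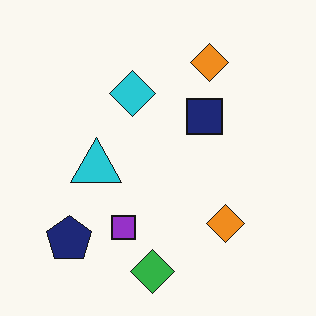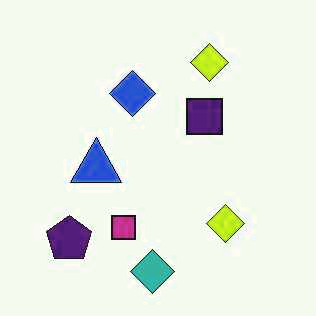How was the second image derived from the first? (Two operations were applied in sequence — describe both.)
Given moderate JPEG compression, then hue-shifted by a small amount.

Blocky 8×8 compression artifacts appear around shape edges and the flat background shows ringing — characteristic JPEG degradation. Every shape's color has rotated by the same amount around the hue wheel — a uniform hue shift.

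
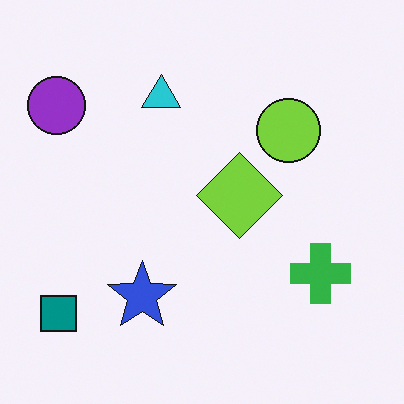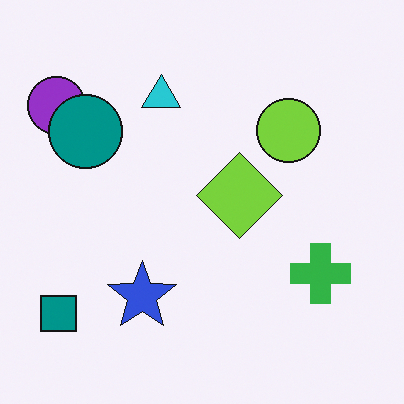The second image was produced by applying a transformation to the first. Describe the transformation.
This is the original image overlaid with an additional teal circle.

A teal circle appears in the second image that is absent from the first.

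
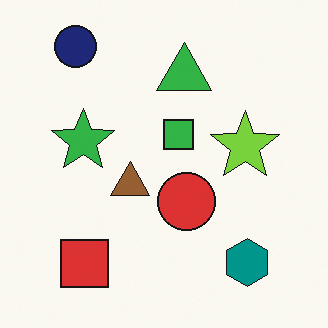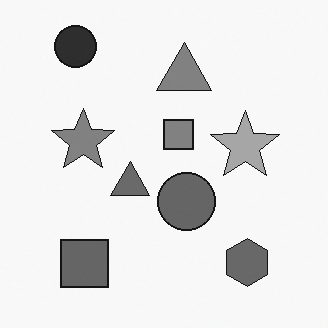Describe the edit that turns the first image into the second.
The second image is the first converted to grayscale.

All color is removed — every shape is now a shade of grey.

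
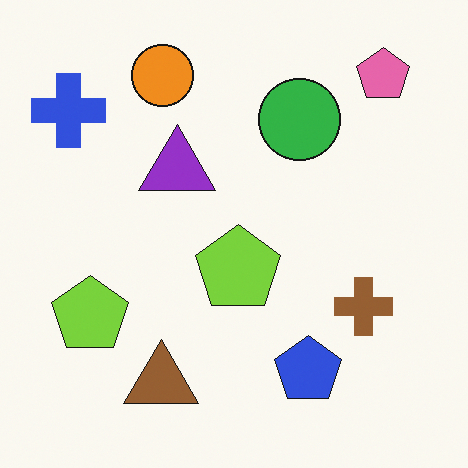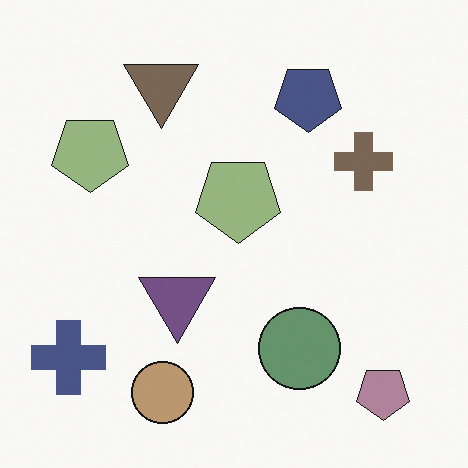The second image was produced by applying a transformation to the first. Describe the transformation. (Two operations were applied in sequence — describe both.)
It was made much more muted (saturation change), then flipped vertically (top ↔ bottom).

All colors are more muted and greyish — a global saturation change. The orange circle is in the top of the first image and the bottom of the second — shapes on opposite sides of the horizontal midline have swapped in a mirror flip.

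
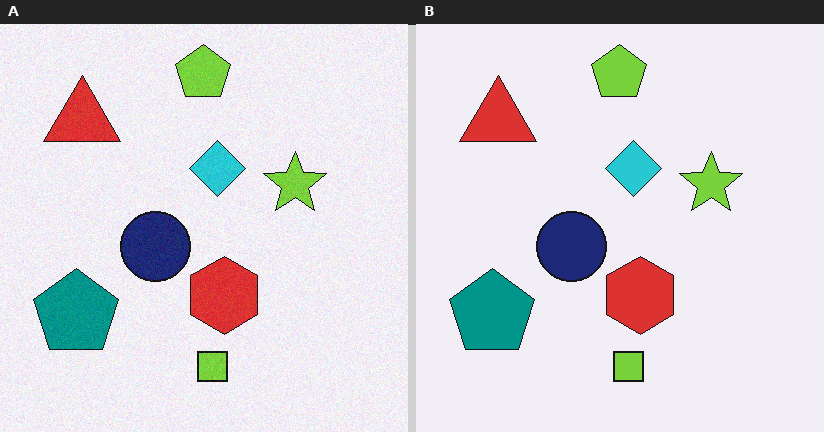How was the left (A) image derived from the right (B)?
The transformation is: degraded with light additive noise.

Random speckle covers the whole image, including the flat background.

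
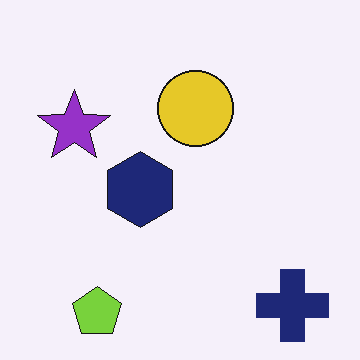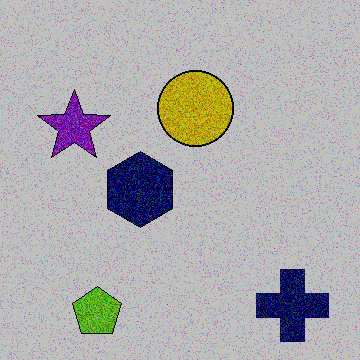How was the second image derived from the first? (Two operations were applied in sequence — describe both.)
The second image is the first degraded with strong gaussian noise, then aggressively posterized.

Random speckle covers the whole image, including the flat background. Each flat color has snapped to a coarser quantized level — most visibly, the near-white background has dropped to a flat grey.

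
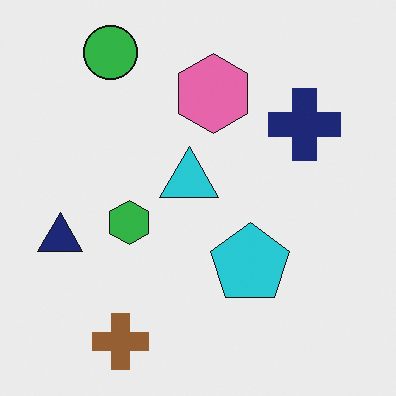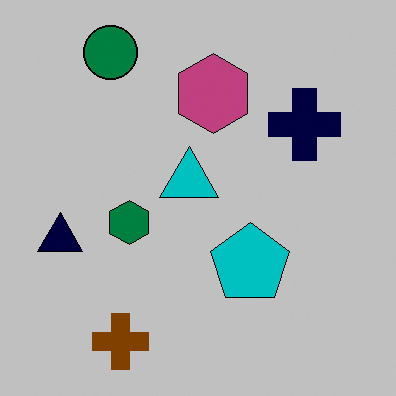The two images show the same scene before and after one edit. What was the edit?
This is the original image heavily posterized to just a handful of flat colors.

Each flat color has snapped to a coarser quantized level — most visibly, the near-white background has dropped to a flat grey.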